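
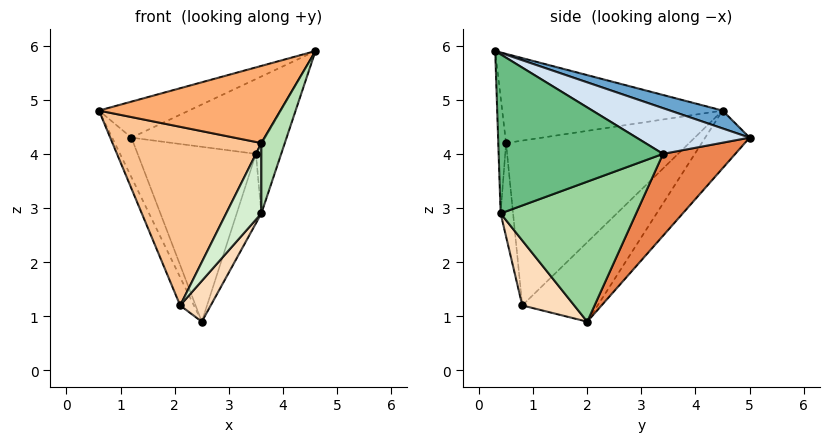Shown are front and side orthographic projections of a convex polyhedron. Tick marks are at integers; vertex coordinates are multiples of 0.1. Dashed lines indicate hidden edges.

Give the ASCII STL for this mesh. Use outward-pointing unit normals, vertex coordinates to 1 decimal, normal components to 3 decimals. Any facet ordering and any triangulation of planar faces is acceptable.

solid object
 facet normal 0.283 0.486 0.826
  outer loop
   vertex 1.2 5.0 4.3
   vertex 0.6 4.5 4.8
   vertex 4.6 0.3 5.9
  endloop
 endfacet
 facet normal -0.751 0.326 -0.575
  outer loop
   vertex 2.5 2.0 0.9
   vertex 0.6 4.5 4.8
   vertex 1.2 5.0 4.3
  endloop
 endfacet
 facet normal -0.846 0.154 -0.511
  outer loop
   vertex 2.1 0.8 1.2
   vertex 0.6 4.5 4.8
   vertex 2.5 2.0 0.9
  endloop
 endfacet
 facet normal 0.486 0.576 0.658
  outer loop
   vertex 3.5 3.4 4.0
   vertex 1.2 5.0 4.3
   vertex 4.6 0.3 5.9
  endloop
 endfacet
 facet normal 0.456 0.747 -0.484
  outer loop
   vertex 3.5 3.4 4.0
   vertex 2.5 2.0 0.9
   vertex 1.2 5.0 4.3
  endloop
 endfacet
 facet normal -0.722 -0.594 0.355
  outer loop
   vertex 3.6 0.5 4.2
   vertex 4.6 0.3 5.9
   vertex 0.6 4.5 4.8
  endloop
 endfacet
 facet normal -0.738 -0.600 0.309
  outer loop
   vertex 3.6 0.5 4.2
   vertex 0.6 4.5 4.8
   vertex 2.1 0.8 1.2
  endloop
 endfacet
 facet normal 0.647 -0.381 -0.661
  outer loop
   vertex 3.6 0.4 2.9
   vertex 2.1 0.8 1.2
   vertex 2.5 2.0 0.9
  endloop
 endfacet
 facet normal 0.940 0.144 -0.309
  outer loop
   vertex 3.6 0.4 2.9
   vertex 3.5 3.4 4.0
   vertex 4.6 0.3 5.9
  endloop
 endfacet
 facet normal 0.914 0.166 -0.370
  outer loop
   vertex 3.6 0.4 2.9
   vertex 2.5 2.0 0.9
   vertex 3.5 3.4 4.0
  endloop
 endfacet
 facet normal -0.313 -0.947 0.073
  outer loop
   vertex 3.6 0.4 2.9
   vertex 4.6 0.3 5.9
   vertex 3.6 0.5 4.2
  endloop
 endfacet
 facet normal -0.333 -0.940 0.072
  outer loop
   vertex 3.6 0.4 2.9
   vertex 3.6 0.5 4.2
   vertex 2.1 0.8 1.2
  endloop
 endfacet
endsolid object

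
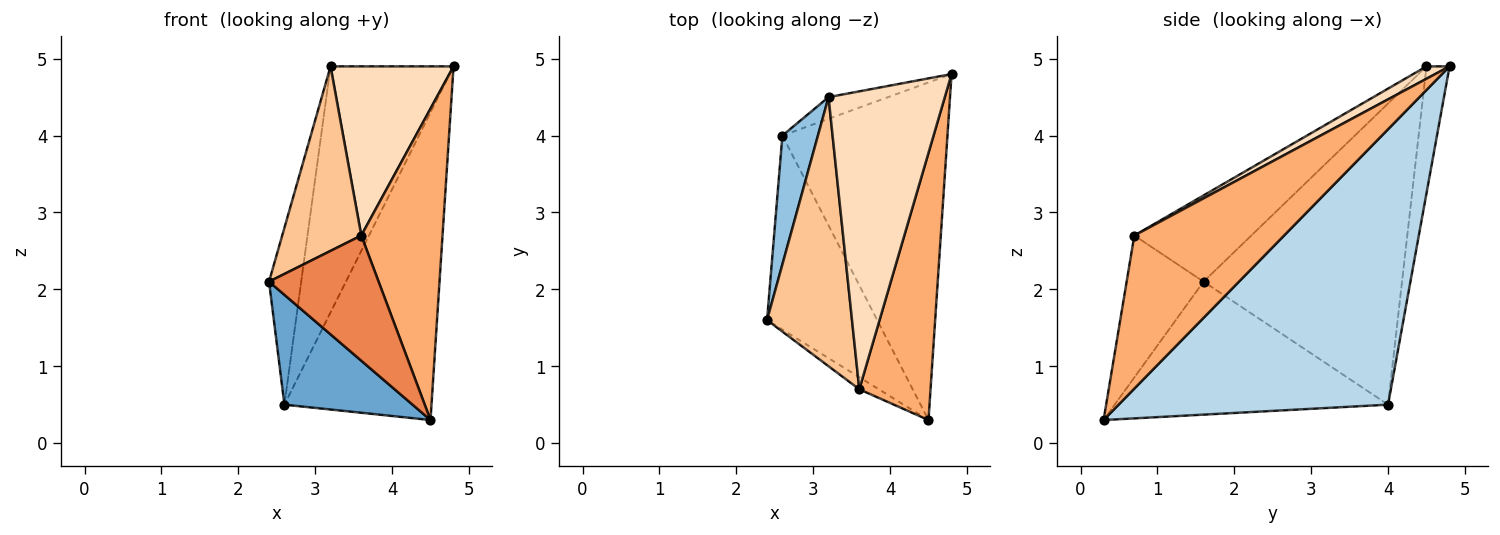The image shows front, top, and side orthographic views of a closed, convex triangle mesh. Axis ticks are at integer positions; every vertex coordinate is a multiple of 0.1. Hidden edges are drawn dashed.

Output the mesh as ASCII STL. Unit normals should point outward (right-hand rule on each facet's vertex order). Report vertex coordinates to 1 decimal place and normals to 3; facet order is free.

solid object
 facet normal -0.724 -0.340 -0.600
  outer loop
   vertex 2.6 4.0 0.5
   vertex 4.5 0.3 0.3
   vertex 2.4 1.6 2.1
  endloop
 endfacet
 facet normal -0.981 0.159 0.116
  outer loop
   vertex 2.6 4.0 0.5
   vertex 2.4 1.6 2.1
   vertex 3.2 4.5 4.9
  endloop
 endfacet
 facet normal 0.777 0.424 -0.466
  outer loop
   vertex 2.6 4.0 0.5
   vertex 4.8 4.8 4.9
   vertex 4.5 0.3 0.3
  endloop
 endfacet
 facet normal -0.184 0.979 -0.086
  outer loop
   vertex 2.6 4.0 0.5
   vertex 3.2 4.5 4.9
   vertex 4.8 4.8 4.9
  endloop
 endfacet
 facet normal -0.573 -0.816 -0.079
  outer loop
   vertex 3.6 0.7 2.7
   vertex 2.4 1.6 2.1
   vertex 4.5 0.3 0.3
  endloop
 endfacet
 facet normal 0.814 -0.441 0.379
  outer loop
   vertex 3.6 0.7 2.7
   vertex 4.5 0.3 0.3
   vertex 4.8 4.8 4.9
  endloop
 endfacet
 facet normal -0.642 -0.434 0.633
  outer loop
   vertex 3.6 0.7 2.7
   vertex 3.2 4.5 4.9
   vertex 2.4 1.6 2.1
  endloop
 endfacet
 facet normal 0.092 -0.492 0.866
  outer loop
   vertex 3.6 0.7 2.7
   vertex 4.8 4.8 4.9
   vertex 3.2 4.5 4.9
  endloop
 endfacet
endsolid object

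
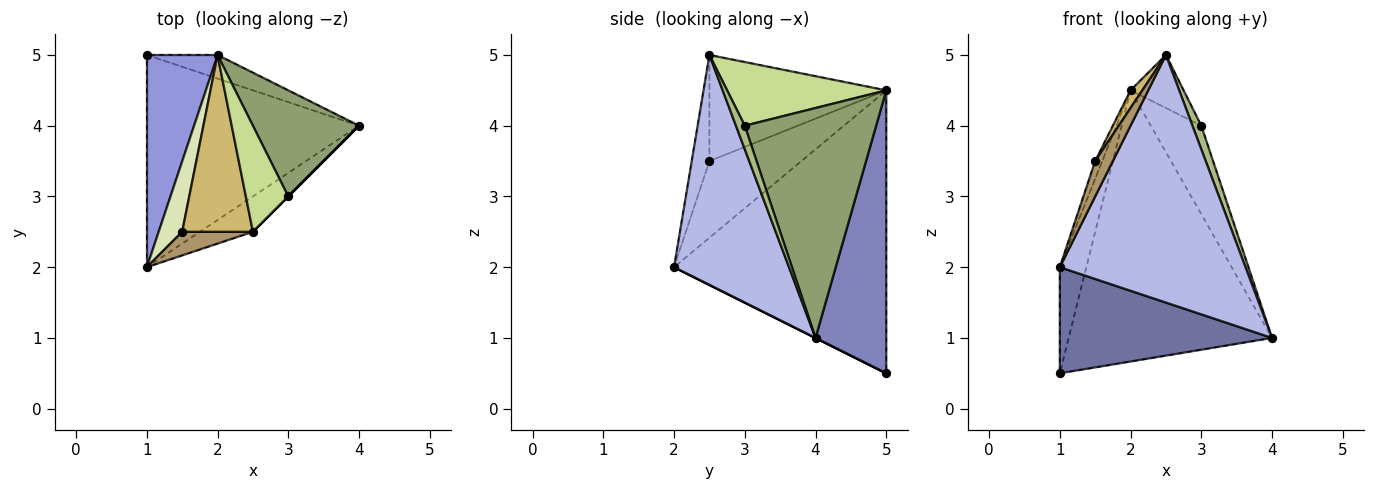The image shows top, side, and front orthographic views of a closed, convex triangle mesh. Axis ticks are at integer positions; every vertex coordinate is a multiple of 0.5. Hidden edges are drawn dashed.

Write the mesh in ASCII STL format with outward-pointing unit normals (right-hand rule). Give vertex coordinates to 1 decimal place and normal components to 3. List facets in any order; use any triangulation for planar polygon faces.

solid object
 facet normal 0.000 -0.447 -0.894
  outer loop
   vertex 1.0 2.0 2.0
   vertex 1.0 5.0 0.5
   vertex 4.0 4.0 1.0
  endloop
 endfacet
 facet normal 0.327 0.941 -0.082
  outer loop
   vertex 2.0 5.0 4.5
   vertex 4.0 4.0 1.0
   vertex 1.0 5.0 0.5
  endloop
 endfacet
 facet normal -0.963 0.120 0.241
  outer loop
   vertex 2.0 5.0 4.5
   vertex 1.0 5.0 0.5
   vertex 1.0 2.0 2.0
  endloop
 endfacet
 facet normal 0.523 -0.844 -0.121
  outer loop
   vertex 2.5 2.5 5.0
   vertex 1.0 2.0 2.0
   vertex 4.0 4.0 1.0
  endloop
 endfacet
 facet normal 0.857 0.330 0.396
  outer loop
   vertex 3.0 3.0 4.0
   vertex 4.0 4.0 1.0
   vertex 2.0 5.0 4.5
  endloop
 endfacet
 facet normal 0.707 -0.707 0.000
  outer loop
   vertex 3.0 3.0 4.0
   vertex 2.5 2.5 5.0
   vertex 4.0 4.0 1.0
  endloop
 endfacet
 facet normal 0.802 0.267 0.535
  outer loop
   vertex 3.0 3.0 4.0
   vertex 2.0 5.0 4.5
   vertex 2.5 2.5 5.0
  endloop
 endfacet
 facet normal -0.953 0.073 0.293
  outer loop
   vertex 1.5 2.5 3.5
   vertex 2.0 5.0 4.5
   vertex 1.0 2.0 2.0
  endloop
 endfacet
 facet normal -0.640 -0.640 0.426
  outer loop
   vertex 1.5 2.5 3.5
   vertex 1.0 2.0 2.0
   vertex 2.5 2.5 5.0
  endloop
 endfacet
 facet normal -0.831 -0.055 0.554
  outer loop
   vertex 1.5 2.5 3.5
   vertex 2.5 2.5 5.0
   vertex 2.0 5.0 4.5
  endloop
 endfacet
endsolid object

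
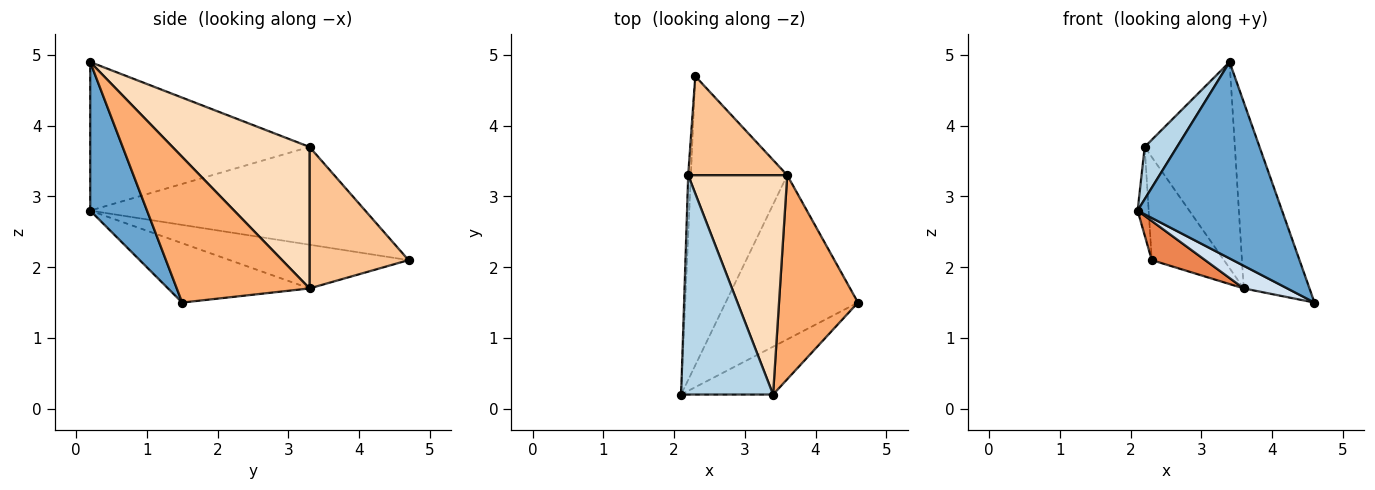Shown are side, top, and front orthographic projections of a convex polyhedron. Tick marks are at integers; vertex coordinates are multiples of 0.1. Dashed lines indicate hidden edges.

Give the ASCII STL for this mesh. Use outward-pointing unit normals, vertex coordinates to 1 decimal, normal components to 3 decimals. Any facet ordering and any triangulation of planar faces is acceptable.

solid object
 facet normal 0.357 -0.908 -0.221
  outer loop
   vertex 3.4 0.2 4.9
   vertex 2.1 0.2 2.8
   vertex 4.6 1.5 1.5
  endloop
 endfacet
 facet normal -0.999 0.040 -0.027
  outer loop
   vertex 2.2 3.3 3.7
   vertex 2.3 4.7 2.1
   vertex 2.1 0.2 2.8
  endloop
 endfacet
 facet normal -0.844 -0.124 0.522
  outer loop
   vertex 2.2 3.3 3.7
   vertex 2.1 0.2 2.8
   vertex 3.4 0.2 4.9
  endloop
 endfacet
 facet normal -0.406 -0.125 -0.905
  outer loop
   vertex 3.6 3.3 1.7
   vertex 4.6 1.5 1.5
   vertex 2.1 0.2 2.8
  endloop
 endfacet
 facet normal -0.410 -0.122 -0.904
  outer loop
   vertex 3.6 3.3 1.7
   vertex 2.1 0.2 2.8
   vertex 2.3 4.7 2.1
  endloop
 endfacet
 facet normal 0.806 0.399 0.437
  outer loop
   vertex 3.6 3.3 1.7
   vertex 3.4 0.2 4.9
   vertex 4.6 1.5 1.5
  endloop
 endfacet
 facet normal 0.703 0.513 0.492
  outer loop
   vertex 3.6 3.3 1.7
   vertex 2.3 4.7 2.1
   vertex 2.2 3.3 3.7
  endloop
 endfacet
 facet normal 0.721 0.475 0.505
  outer loop
   vertex 3.6 3.3 1.7
   vertex 2.2 3.3 3.7
   vertex 3.4 0.2 4.9
  endloop
 endfacet
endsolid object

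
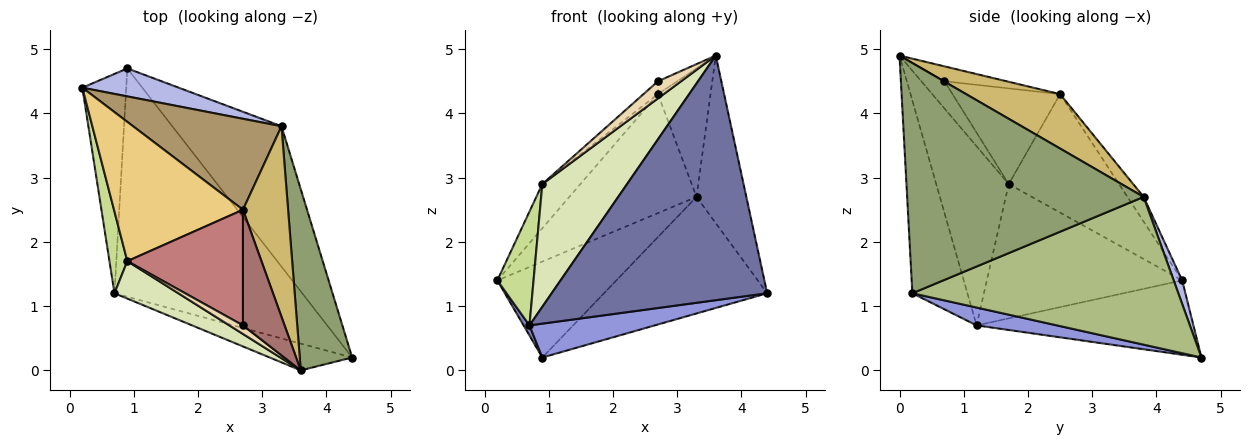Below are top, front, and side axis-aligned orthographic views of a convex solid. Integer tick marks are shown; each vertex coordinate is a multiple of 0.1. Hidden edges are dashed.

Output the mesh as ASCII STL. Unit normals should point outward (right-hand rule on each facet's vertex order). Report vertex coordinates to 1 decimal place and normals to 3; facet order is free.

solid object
 facet normal -0.246 -0.963 -0.105
  outer loop
   vertex 0.7 1.2 0.7
   vertex 4.4 0.2 1.2
   vertex 3.6 0.0 4.9
  endloop
 endfacet
 facet normal -0.861 -0.023 -0.508
  outer loop
   vertex 0.7 1.2 0.7
   vertex 0.2 4.4 1.4
   vertex 0.9 4.7 0.2
  endloop
 endfacet
 facet normal 0.094 -0.146 -0.985
  outer loop
   vertex 0.7 1.2 0.7
   vertex 0.9 4.7 0.2
   vertex 4.4 0.2 1.2
  endloop
 endfacet
 facet normal 0.068 0.958 0.279
  outer loop
   vertex 3.3 3.8 2.7
   vertex 0.9 4.7 0.2
   vertex 0.2 4.4 1.4
  endloop
 endfacet
 facet normal 0.955 0.201 0.217
  outer loop
   vertex 3.3 3.8 2.7
   vertex 3.6 0.0 4.9
   vertex 4.4 0.2 1.2
  endloop
 endfacet
 facet normal 0.721 0.442 -0.533
  outer loop
   vertex 3.3 3.8 2.7
   vertex 4.4 0.2 1.2
   vertex 0.9 4.7 0.2
  endloop
 endfacet
 facet normal -0.975 -0.181 0.130
  outer loop
   vertex 0.9 1.7 2.9
   vertex 0.2 4.4 1.4
   vertex 0.7 1.2 0.7
  endloop
 endfacet
 facet normal -0.633 -0.740 0.226
  outer loop
   vertex 0.9 1.7 2.9
   vertex 0.7 1.2 0.7
   vertex 3.6 0.0 4.9
  endloop
 endfacet
 facet normal -0.101 0.790 0.604
  outer loop
   vertex 2.7 2.5 4.3
   vertex 3.3 3.8 2.7
   vertex 0.2 4.4 1.4
  endloop
 endfacet
 facet normal 0.707 0.395 0.586
  outer loop
   vertex 2.7 2.5 4.3
   vertex 3.6 0.0 4.9
   vertex 3.3 3.8 2.7
  endloop
 endfacet
 facet normal -0.659 0.228 0.717
  outer loop
   vertex 2.7 2.5 4.3
   vertex 0.2 4.4 1.4
   vertex 0.9 1.7 2.9
  endloop
 endfacet
 facet normal -0.667 -0.667 0.333
  outer loop
   vertex 2.7 0.7 4.5
   vertex 0.9 1.7 2.9
   vertex 3.6 0.0 4.9
  endloop
 endfacet
 facet normal -0.335 0.104 0.936
  outer loop
   vertex 2.7 0.7 4.5
   vertex 3.6 0.0 4.9
   vertex 2.7 2.5 4.3
  endloop
 endfacet
 facet normal -0.635 0.085 0.768
  outer loop
   vertex 2.7 0.7 4.5
   vertex 2.7 2.5 4.3
   vertex 0.9 1.7 2.9
  endloop
 endfacet
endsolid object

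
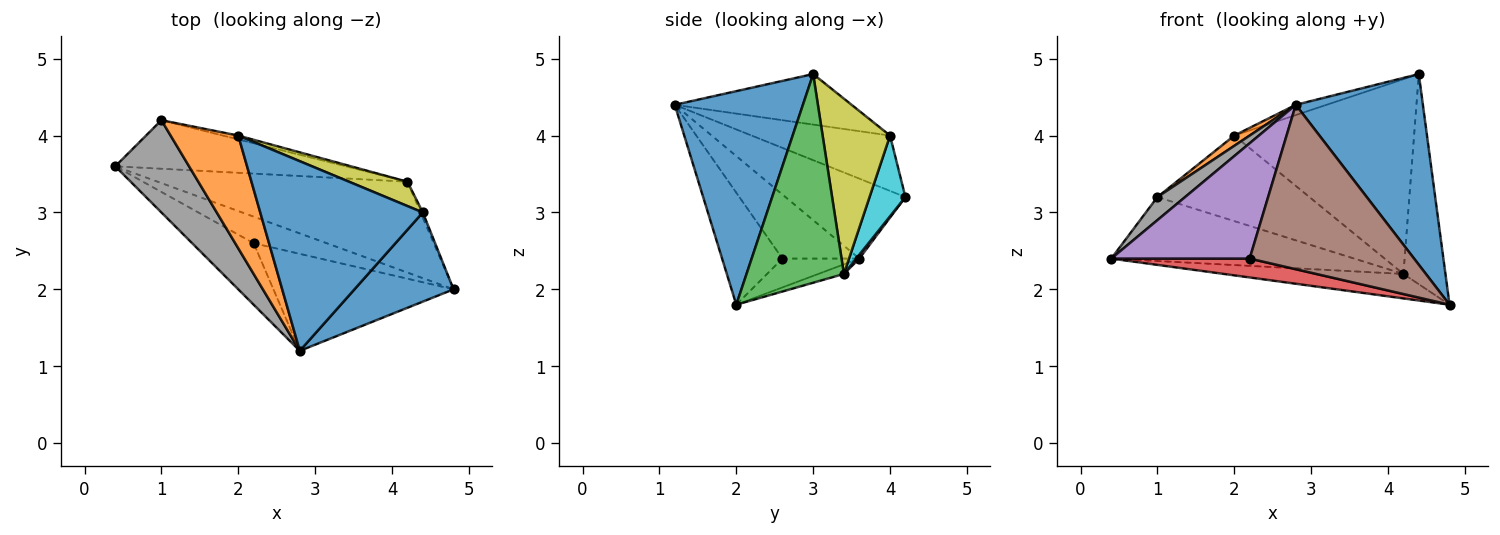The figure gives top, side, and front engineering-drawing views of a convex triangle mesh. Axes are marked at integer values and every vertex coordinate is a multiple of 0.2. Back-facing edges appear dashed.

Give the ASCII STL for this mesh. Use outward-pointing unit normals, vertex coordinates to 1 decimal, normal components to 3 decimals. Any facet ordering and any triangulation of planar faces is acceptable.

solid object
 facet normal 0.674 -0.669 0.313
  outer loop
   vertex 4.4 3.0 4.8
   vertex 2.8 1.2 4.4
   vertex 4.8 2.0 1.8
  endloop
 endfacet
 facet normal -0.037 0.260 -0.965
  outer loop
   vertex 4.2 3.4 2.2
   vertex 4.8 2.0 1.8
   vertex 0.4 3.6 2.4
  endloop
 endfacet
 facet normal 0.918 0.396 -0.010
  outer loop
   vertex 4.2 3.4 2.2
   vertex 4.4 3.0 4.8
   vertex 4.8 2.0 1.8
  endloop
 endfacet
 facet normal -0.306 -0.551 -0.776
  outer loop
   vertex 2.2 2.6 2.4
   vertex 0.4 3.6 2.4
   vertex 4.8 2.0 1.8
  endloop
 endfacet
 facet normal -0.440 -0.792 -0.423
  outer loop
   vertex 2.2 2.6 2.4
   vertex 2.8 1.2 4.4
   vertex 0.4 3.6 2.4
  endloop
 endfacet
 facet normal -0.301 -0.821 -0.484
  outer loop
   vertex 2.2 2.6 2.4
   vertex 4.8 2.0 1.8
   vertex 2.8 1.2 4.4
  endloop
 endfacet
 facet normal 0.010 0.796 -0.605
  outer loop
   vertex 1.0 4.2 3.2
   vertex 4.2 3.4 2.2
   vertex 0.4 3.6 2.4
  endloop
 endfacet
 facet normal -0.724 -0.167 0.669
  outer loop
   vertex 1.0 4.2 3.2
   vertex 0.4 3.6 2.4
   vertex 2.8 1.2 4.4
  endloop
 endfacet
 facet normal 0.349 0.930 0.116
  outer loop
   vertex 2.0 4.0 4.0
   vertex 4.4 3.0 4.8
   vertex 4.2 3.4 2.2
  endloop
 endfacet
 facet normal 0.229 0.972 -0.044
  outer loop
   vertex 2.0 4.0 4.0
   vertex 4.2 3.4 2.2
   vertex 1.0 4.2 3.2
  endloop
 endfacet
 facet normal -0.296 0.052 0.954
  outer loop
   vertex 2.0 4.0 4.0
   vertex 2.8 1.2 4.4
   vertex 4.4 3.0 4.8
  endloop
 endfacet
 facet normal -0.632 -0.070 0.772
  outer loop
   vertex 2.0 4.0 4.0
   vertex 1.0 4.2 3.2
   vertex 2.8 1.2 4.4
  endloop
 endfacet
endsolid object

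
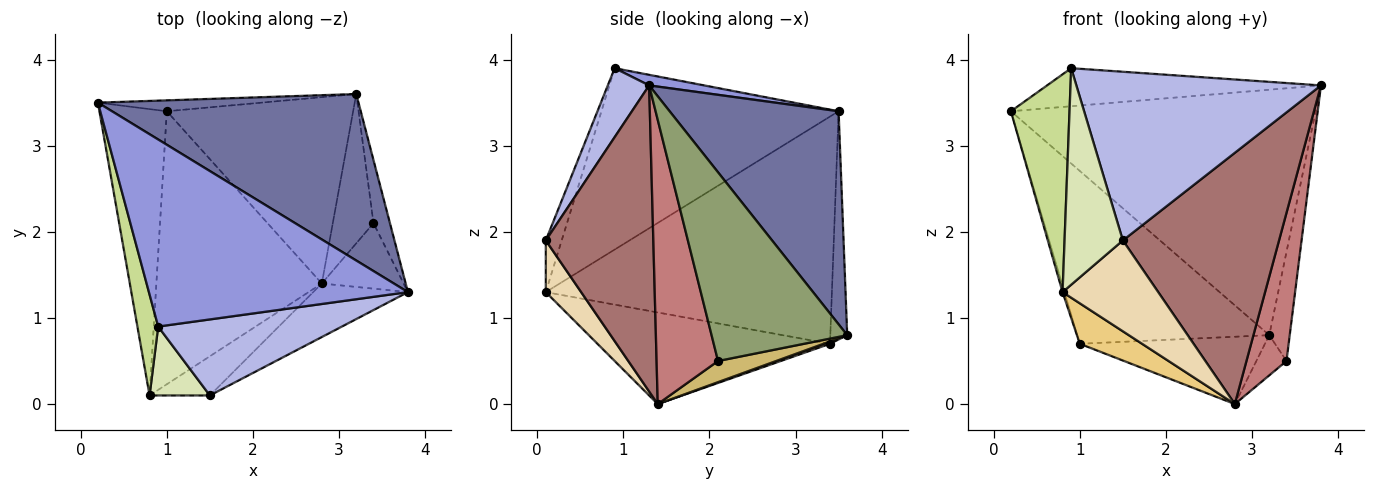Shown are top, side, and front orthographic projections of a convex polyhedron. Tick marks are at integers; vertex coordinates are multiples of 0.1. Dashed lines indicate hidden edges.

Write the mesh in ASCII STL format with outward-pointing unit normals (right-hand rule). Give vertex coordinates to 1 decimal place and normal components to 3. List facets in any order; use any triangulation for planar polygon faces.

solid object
 facet normal 0.417 0.752 0.510
  outer loop
   vertex 3.2 3.6 0.8
   vertex 0.2 3.5 3.4
   vertex 3.8 1.3 3.7
  endloop
 endfacet
 facet normal -0.088 0.994 -0.063
  outer loop
   vertex 1.0 3.4 0.7
   vertex 0.2 3.5 3.4
   vertex 3.2 3.6 0.8
  endloop
 endfacet
 facet normal 0.040 0.199 0.979
  outer loop
   vertex 0.9 0.9 3.9
   vertex 3.8 1.3 3.7
   vertex 0.2 3.5 3.4
  endloop
 endfacet
 facet normal 0.152 -0.901 0.406
  outer loop
   vertex 0.9 0.9 3.9
   vertex 1.5 0.1 1.9
   vertex 3.8 1.3 3.7
  endloop
 endfacet
 facet normal 0.985 0.149 -0.086
  outer loop
   vertex 3.4 2.1 0.5
   vertex 3.2 3.6 0.8
   vertex 3.8 1.3 3.7
  endloop
 endfacet
 facet normal -0.959 0.006 -0.284
  outer loop
   vertex 0.8 0.1 1.3
   vertex 0.2 3.5 3.4
   vertex 1.0 3.4 0.7
  endloop
 endfacet
 facet normal -0.965 -0.239 0.110
  outer loop
   vertex 0.8 0.1 1.3
   vertex 0.9 0.9 3.9
   vertex 0.2 3.5 3.4
  endloop
 endfacet
 facet normal -0.252 -0.922 0.293
  outer loop
   vertex 0.8 0.1 1.3
   vertex 1.5 0.1 1.9
   vertex 0.9 0.9 3.9
  endloop
 endfacet
 facet normal 0.012 0.340 -0.940
  outer loop
   vertex 2.8 1.4 0.0
   vertex 1.0 3.4 0.7
   vertex 3.2 3.6 0.8
  endloop
 endfacet
 facet normal 0.448 0.232 -0.863
  outer loop
   vertex 2.8 1.4 0.0
   vertex 3.2 3.6 0.8
   vertex 3.4 2.1 0.5
  endloop
 endfacet
 facet normal -0.480 -0.129 -0.868
  outer loop
   vertex 2.8 1.4 0.0
   vertex 0.8 0.1 1.3
   vertex 1.0 3.4 0.7
  endloop
 endfacet
 facet normal 0.321 -0.870 -0.375
  outer loop
   vertex 2.8 1.4 0.0
   vertex 1.5 0.1 1.9
   vertex 0.8 0.1 1.3
  endloop
 endfacet
 facet normal 0.559 -0.811 -0.173
  outer loop
   vertex 2.8 1.4 0.0
   vertex 3.8 1.3 3.7
   vertex 1.5 0.1 1.9
  endloop
 endfacet
 facet normal 0.815 -0.531 -0.234
  outer loop
   vertex 2.8 1.4 0.0
   vertex 3.4 2.1 0.5
   vertex 3.8 1.3 3.7
  endloop
 endfacet
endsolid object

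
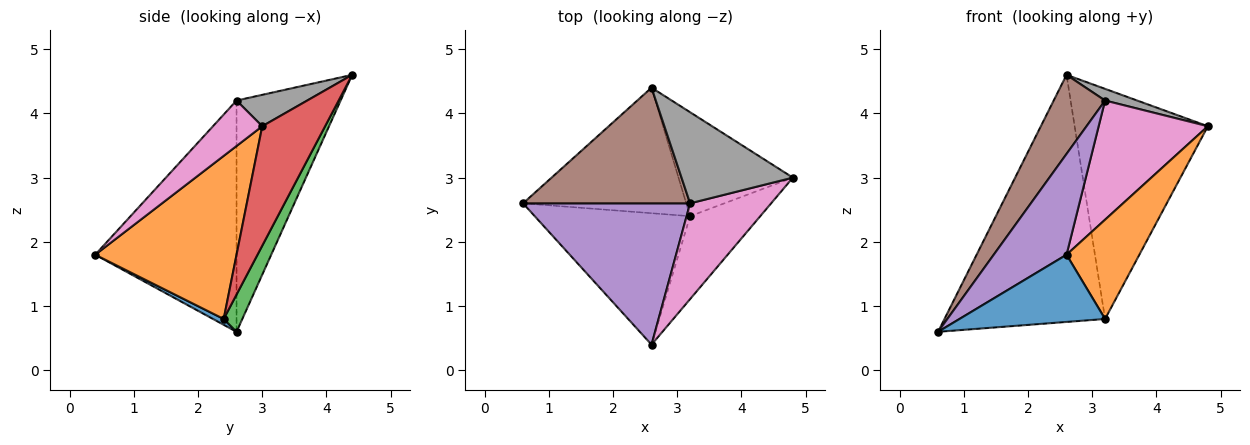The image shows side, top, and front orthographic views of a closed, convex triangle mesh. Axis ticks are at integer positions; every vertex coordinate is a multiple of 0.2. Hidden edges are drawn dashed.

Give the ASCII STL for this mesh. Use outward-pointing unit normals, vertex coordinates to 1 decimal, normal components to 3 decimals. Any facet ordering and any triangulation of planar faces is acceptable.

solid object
 facet normal 0.033 -0.455 -0.890
  outer loop
   vertex 3.2 2.4 0.8
   vertex 2.6 0.4 1.8
   vertex 0.6 2.6 0.6
  endloop
 endfacet
 facet normal 0.830 -0.428 -0.357
  outer loop
   vertex 3.2 2.4 0.8
   vertex 4.8 3.0 3.8
   vertex 2.6 0.4 1.8
  endloop
 endfacet
 facet normal 0.103 0.887 -0.451
  outer loop
   vertex 3.2 2.4 0.8
   vertex 0.6 2.6 0.6
   vertex 2.6 4.4 4.6
  endloop
 endfacet
 facet normal 0.395 0.837 -0.378
  outer loop
   vertex 3.2 2.4 0.8
   vertex 2.6 4.4 4.6
   vertex 4.8 3.0 3.8
  endloop
 endfacet
 facet normal -0.748 -0.385 0.540
  outer loop
   vertex 3.2 2.6 4.2
   vertex 0.6 2.6 0.6
   vertex 2.6 0.4 1.8
  endloop
 endfacet
 facet normal -0.753 -0.372 0.544
  outer loop
   vertex 3.2 2.6 4.2
   vertex 2.6 4.4 4.6
   vertex 0.6 2.6 0.6
  endloop
 endfacet
 facet normal 0.332 -0.735 0.591
  outer loop
   vertex 3.2 2.6 4.2
   vertex 2.6 0.4 1.8
   vertex 4.8 3.0 3.8
  endloop
 endfacet
 facet normal 0.269 -0.122 0.955
  outer loop
   vertex 3.2 2.6 4.2
   vertex 4.8 3.0 3.8
   vertex 2.6 4.4 4.6
  endloop
 endfacet
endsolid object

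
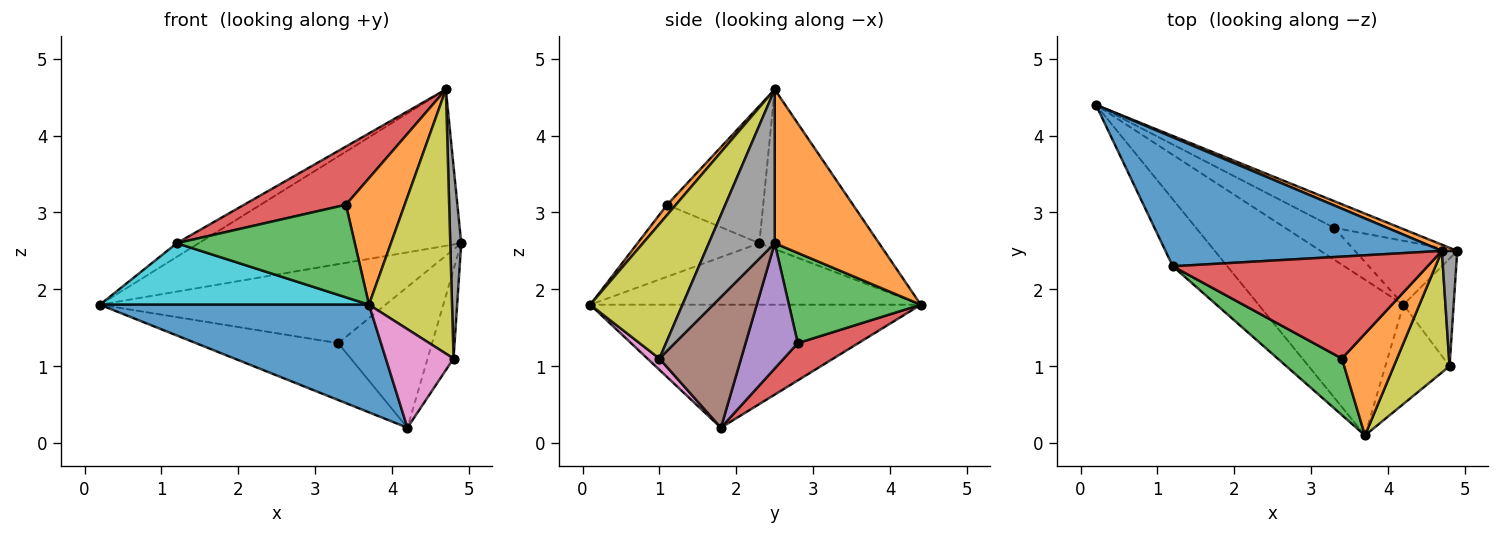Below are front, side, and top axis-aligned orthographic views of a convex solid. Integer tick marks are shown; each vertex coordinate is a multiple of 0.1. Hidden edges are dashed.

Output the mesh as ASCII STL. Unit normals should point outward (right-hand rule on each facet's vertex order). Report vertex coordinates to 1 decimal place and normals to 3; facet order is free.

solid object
 facet normal -0.573 -0.466 -0.674
  outer loop
   vertex 4.2 1.8 0.2
   vertex 3.7 0.1 1.8
   vertex 0.2 4.4 1.8
  endloop
 endfacet
 facet normal 0.369 0.929 0.037
  outer loop
   vertex 4.7 2.5 4.6
   vertex 4.9 2.5 2.6
   vertex 0.2 4.4 1.8
  endloop
 endfacet
 facet normal 0.401 0.868 -0.293
  outer loop
   vertex 3.3 2.8 1.3
   vertex 0.2 4.4 1.8
   vertex 4.9 2.5 2.6
  endloop
 endfacet
 facet normal 0.348 0.818 -0.459
  outer loop
   vertex 3.3 2.8 1.3
   vertex 4.2 1.8 0.2
   vertex 0.2 4.4 1.8
  endloop
 endfacet
 facet normal 0.452 0.812 -0.369
  outer loop
   vertex 3.3 2.8 1.3
   vertex 4.9 2.5 2.6
   vertex 4.2 1.8 0.2
  endloop
 endfacet
 facet normal 0.895 0.284 -0.344
  outer loop
   vertex 4.8 1.0 1.1
   vertex 4.2 1.8 0.2
   vertex 4.9 2.5 2.6
  endloop
 endfacet
 facet normal 0.124 -0.699 -0.704
  outer loop
   vertex 4.8 1.0 1.1
   vertex 3.7 0.1 1.8
   vertex 4.2 1.8 0.2
  endloop
 endfacet
 facet normal 0.982 -0.164 0.098
  outer loop
   vertex 4.8 1.0 1.1
   vertex 4.9 2.5 2.6
   vertex 4.7 2.5 4.6
  endloop
 endfacet
 facet normal 0.710 -0.639 0.294
  outer loop
   vertex 4.8 1.0 1.1
   vertex 4.7 2.5 4.6
   vertex 3.7 0.1 1.8
  endloop
 endfacet
 facet normal -0.639 -0.520 -0.567
  outer loop
   vertex 1.2 2.3 2.6
   vertex 0.2 4.4 1.8
   vertex 3.7 0.1 1.8
  endloop
 endfacet
 facet normal -0.498 0.091 0.862
  outer loop
   vertex 1.2 2.3 2.6
   vertex 4.7 2.5 4.6
   vertex 0.2 4.4 1.8
  endloop
 endfacet
 facet normal 0.116 -0.774 0.622
  outer loop
   vertex 3.4 1.1 3.1
   vertex 3.7 0.1 1.8
   vertex 4.7 2.5 4.6
  endloop
 endfacet
 facet normal -0.504 -0.737 0.450
  outer loop
   vertex 3.4 1.1 3.1
   vertex 1.2 2.3 2.6
   vertex 3.7 0.1 1.8
  endloop
 endfacet
 facet normal -0.424 -0.449 0.787
  outer loop
   vertex 3.4 1.1 3.1
   vertex 4.7 2.5 4.6
   vertex 1.2 2.3 2.6
  endloop
 endfacet
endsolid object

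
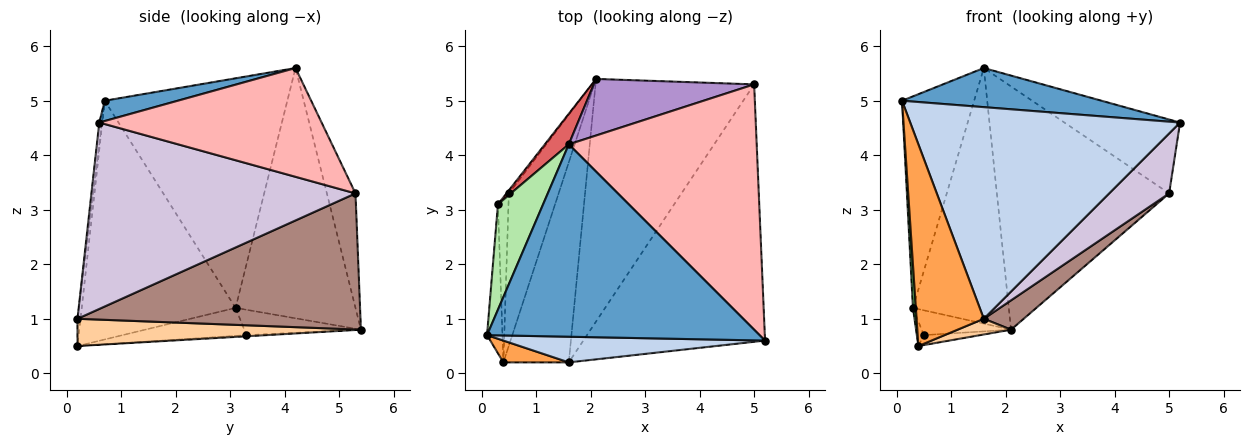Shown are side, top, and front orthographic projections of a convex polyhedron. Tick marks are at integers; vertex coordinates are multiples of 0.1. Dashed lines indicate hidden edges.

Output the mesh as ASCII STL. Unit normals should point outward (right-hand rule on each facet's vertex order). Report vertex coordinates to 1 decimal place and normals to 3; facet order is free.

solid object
 facet normal 0.073 -0.199 0.977
  outer loop
   vertex 1.6 4.2 5.6
   vertex 0.1 0.7 5.0
   vertex 5.2 0.6 4.6
  endloop
 endfacet
 facet normal -0.010 -0.993 0.120
  outer loop
   vertex 1.6 0.2 1.0
   vertex 5.2 0.6 4.6
   vertex 0.1 0.7 5.0
  endloop
 endfacet
 facet normal -0.045 -0.993 0.107
  outer loop
   vertex 1.6 0.2 1.0
   vertex 0.1 0.7 5.0
   vertex 0.4 0.2 0.5
  endloop
 endfacet
 facet normal 0.384 -0.072 -0.921
  outer loop
   vertex 1.6 0.2 1.0
   vertex 0.4 0.2 0.5
   vertex 2.1 5.4 0.8
  endloop
 endfacet
 facet normal -0.998 -0.019 -0.064
  outer loop
   vertex 0.3 3.1 1.2
   vertex 0.4 0.2 0.5
   vertex 0.1 0.7 5.0
  endloop
 endfacet
 facet normal -0.915 0.361 0.180
  outer loop
   vertex 0.3 3.1 1.2
   vertex 0.1 0.7 5.0
   vertex 1.6 4.2 5.6
  endloop
 endfacet
 facet normal -0.779 0.623 0.075
  outer loop
   vertex 0.3 3.1 1.2
   vertex 1.6 4.2 5.6
   vertex 2.1 5.4 0.8
  endloop
 endfacet
 facet normal 0.485 0.252 0.837
  outer loop
   vertex 5.0 5.3 3.3
   vertex 1.6 4.2 5.6
   vertex 5.2 0.6 4.6
  endloop
 endfacet
 facet normal -0.160 0.961 0.224
  outer loop
   vertex 5.0 5.3 3.3
   vertex 2.1 5.4 0.8
   vertex 1.6 4.2 5.6
  endloop
 endfacet
 facet normal 0.707 -0.160 -0.689
  outer loop
   vertex 5.0 5.3 3.3
   vertex 5.2 0.6 4.6
   vertex 1.6 0.2 1.0
  endloop
 endfacet
 facet normal 0.648 -0.091 -0.756
  outer loop
   vertex 5.0 5.3 3.3
   vertex 1.6 0.2 1.0
   vertex 2.1 5.4 0.8
  endloop
 endfacet
 facet normal -0.023 0.065 -0.998
  outer loop
   vertex 0.5 3.3 0.7
   vertex 2.1 5.4 0.8
   vertex 0.4 0.2 0.5
  endloop
 endfacet
 facet normal -0.792 0.607 -0.074
  outer loop
   vertex 0.5 3.3 0.7
   vertex 0.3 3.1 1.2
   vertex 2.1 5.4 0.8
  endloop
 endfacet
 facet normal -0.934 0.053 -0.353
  outer loop
   vertex 0.5 3.3 0.7
   vertex 0.4 0.2 0.5
   vertex 0.3 3.1 1.2
  endloop
 endfacet
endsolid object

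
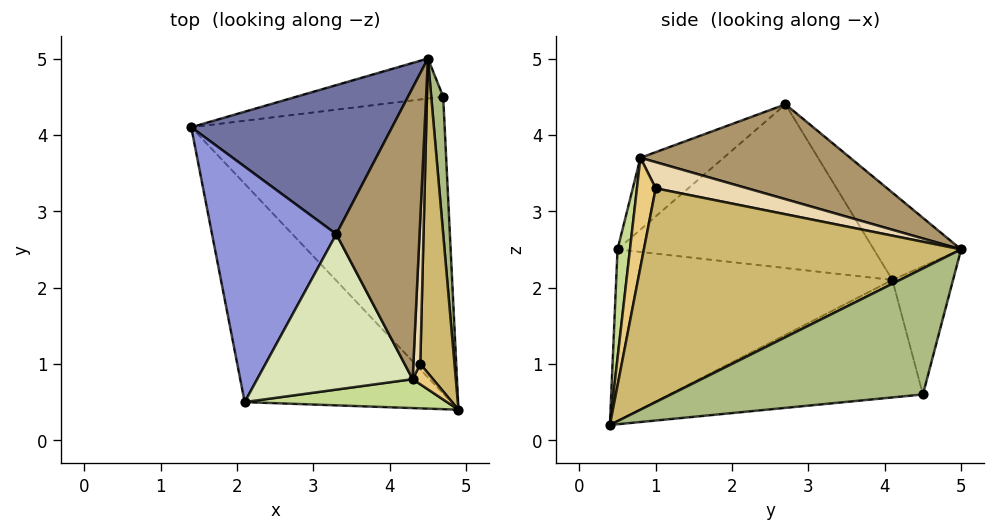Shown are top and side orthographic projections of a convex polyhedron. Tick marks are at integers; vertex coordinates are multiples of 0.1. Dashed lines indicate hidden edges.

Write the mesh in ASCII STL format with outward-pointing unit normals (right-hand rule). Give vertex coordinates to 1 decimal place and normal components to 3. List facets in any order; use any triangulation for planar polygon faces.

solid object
 facet normal -0.287 0.695 0.660
  outer loop
   vertex 3.3 2.7 4.4
   vertex 4.5 5.0 2.5
   vertex 1.4 4.1 2.1
  endloop
 endfacet
 facet normal -0.626 -0.205 -0.753
  outer loop
   vertex 2.1 0.5 2.5
   vertex 1.4 4.1 2.1
   vertex 4.9 0.4 0.2
  endloop
 endfacet
 facet normal -0.793 -0.087 0.602
  outer loop
   vertex 2.1 0.5 2.5
   vertex 3.3 2.7 4.4
   vertex 1.4 4.1 2.1
  endloop
 endfacet
 facet normal -0.420 0.068 -0.905
  outer loop
   vertex 4.7 4.5 0.6
   vertex 4.9 0.4 0.2
   vertex 1.4 4.1 2.1
  endloop
 endfacet
 facet normal -0.236 0.933 -0.270
  outer loop
   vertex 4.7 4.5 0.6
   vertex 1.4 4.1 2.1
   vertex 4.5 5.0 2.5
  endloop
 endfacet
 facet normal 0.995 0.039 0.094
  outer loop
   vertex 4.7 4.5 0.6
   vertex 4.5 5.0 2.5
   vertex 4.9 0.4 0.2
  endloop
 endfacet
 facet normal 0.067 -0.990 0.125
  outer loop
   vertex 4.3 0.8 3.7
   vertex 2.1 0.5 2.5
   vertex 4.9 0.4 0.2
  endloop
 endfacet
 facet normal -0.367 -0.485 0.794
  outer loop
   vertex 4.3 0.8 3.7
   vertex 3.3 2.7 4.4
   vertex 2.1 0.5 2.5
  endloop
 endfacet
 facet normal 0.743 0.151 0.652
  outer loop
   vertex 4.3 0.8 3.7
   vertex 4.5 5.0 2.5
   vertex 3.3 2.7 4.4
  endloop
 endfacet
 facet normal 0.987 0.007 0.158
  outer loop
   vertex 4.4 1.0 3.3
   vertex 4.9 0.4 0.2
   vertex 4.5 5.0 2.5
  endloop
 endfacet
 facet normal 0.975 -0.125 0.181
  outer loop
   vertex 4.4 1.0 3.3
   vertex 4.3 0.8 3.7
   vertex 4.9 0.4 0.2
  endloop
 endfacet
 facet normal 0.967 0.027 0.255
  outer loop
   vertex 4.4 1.0 3.3
   vertex 4.5 5.0 2.5
   vertex 4.3 0.8 3.7
  endloop
 endfacet
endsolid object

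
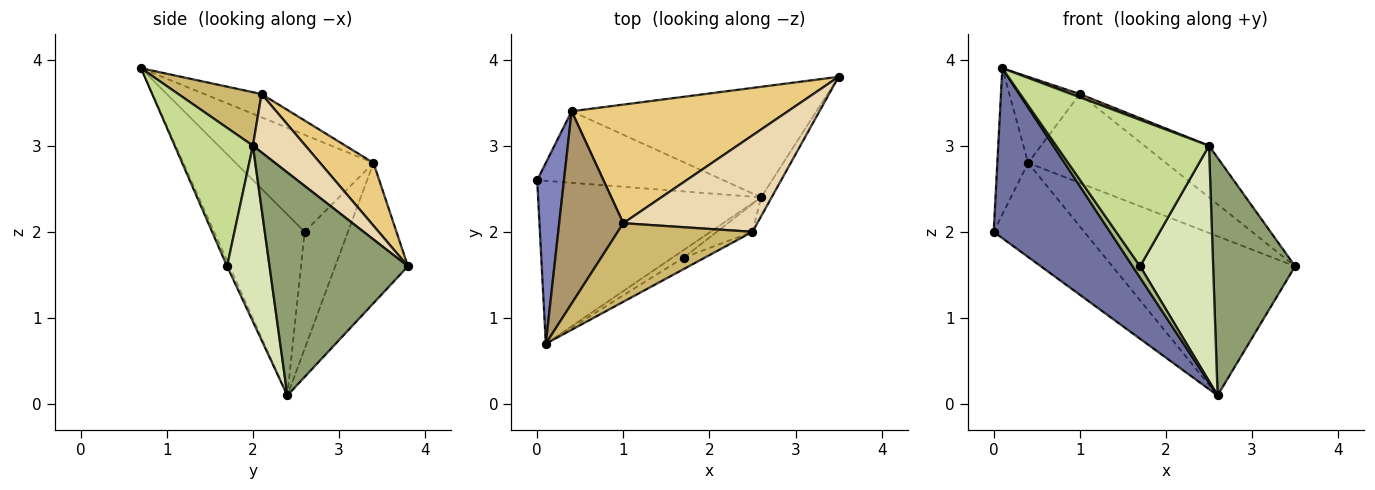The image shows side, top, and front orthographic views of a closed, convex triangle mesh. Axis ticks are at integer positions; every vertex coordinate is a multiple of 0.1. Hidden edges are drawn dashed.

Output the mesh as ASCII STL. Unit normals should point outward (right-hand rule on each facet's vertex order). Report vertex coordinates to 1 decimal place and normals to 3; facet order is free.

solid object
 facet normal -0.489 -0.629 -0.604
  outer loop
   vertex 2.6 2.4 0.1
   vertex 0.1 0.7 3.9
   vertex 0.0 2.6 2.0
  endloop
 endfacet
 facet normal -0.942 0.211 0.260
  outer loop
   vertex 0.4 3.4 2.8
   vertex 0.0 2.6 2.0
   vertex 0.1 0.7 3.9
  endloop
 endfacet
 facet normal -0.356 0.744 -0.566
  outer loop
   vertex 0.4 3.4 2.8
   vertex 2.6 2.4 0.1
   vertex 0.0 2.6 2.0
  endloop
 endfacet
 facet normal -0.311 0.781 -0.542
  outer loop
   vertex 0.4 3.4 2.8
   vertex 3.5 3.8 1.6
   vertex 2.6 2.4 0.1
  endloop
 endfacet
 facet normal 0.860 -0.509 -0.041
  outer loop
   vertex 2.5 2.0 3.0
   vertex 2.6 2.4 0.1
   vertex 3.5 3.8 1.6
  endloop
 endfacet
 facet normal -0.267 -0.802 -0.535
  outer loop
   vertex 1.7 1.7 1.6
   vertex 0.1 0.7 3.9
   vertex 2.6 2.4 0.1
  endloop
 endfacet
 facet normal 0.455 -0.888 -0.070
  outer loop
   vertex 1.7 1.7 1.6
   vertex 2.5 2.0 3.0
   vertex 0.1 0.7 3.9
  endloop
 endfacet
 facet normal 0.500 -0.860 -0.101
  outer loop
   vertex 1.7 1.7 1.6
   vertex 2.6 2.4 0.1
   vertex 2.5 2.0 3.0
  endloop
 endfacet
 facet normal -0.315 0.388 0.866
  outer loop
   vertex 1.0 2.1 3.6
   vertex 0.4 3.4 2.8
   vertex 0.1 0.7 3.9
  endloop
 endfacet
 facet normal 0.369 -0.038 0.929
  outer loop
   vertex 1.0 2.1 3.6
   vertex 0.1 0.7 3.9
   vertex 2.5 2.0 3.0
  endloop
 endfacet
 facet normal 0.226 0.584 0.779
  outer loop
   vertex 1.0 2.1 3.6
   vertex 3.5 3.8 1.6
   vertex 0.4 3.4 2.8
  endloop
 endfacet
 facet normal 0.359 0.441 0.823
  outer loop
   vertex 1.0 2.1 3.6
   vertex 2.5 2.0 3.0
   vertex 3.5 3.8 1.6
  endloop
 endfacet
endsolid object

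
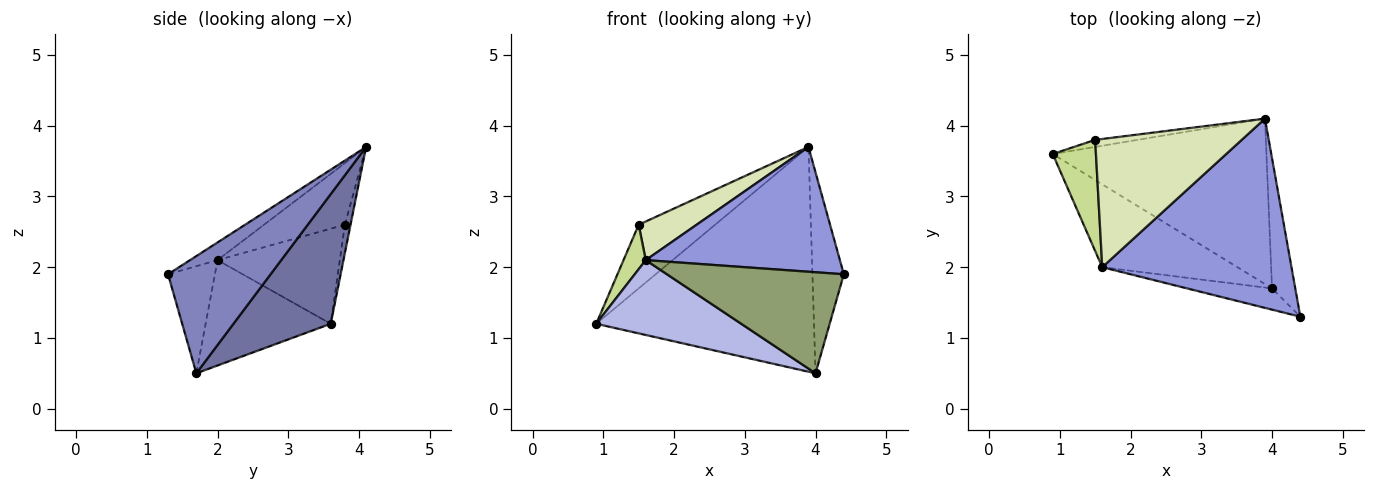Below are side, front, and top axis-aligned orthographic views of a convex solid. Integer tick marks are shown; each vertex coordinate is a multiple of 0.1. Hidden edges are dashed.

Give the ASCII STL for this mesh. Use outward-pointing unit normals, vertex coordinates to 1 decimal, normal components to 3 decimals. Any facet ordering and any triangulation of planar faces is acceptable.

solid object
 facet normal 0.339 0.758 -0.558
  outer loop
   vertex 4.0 1.7 0.5
   vertex 0.9 3.6 1.2
   vertex 3.9 4.1 3.7
  endloop
 endfacet
 facet normal 0.939 0.288 -0.186
  outer loop
   vertex 4.0 1.7 0.5
   vertex 3.9 4.1 3.7
   vertex 4.4 1.3 1.9
  endloop
 endfacet
 facet normal -0.078 -0.549 0.832
  outer loop
   vertex 1.6 2.0 2.1
   vertex 4.4 1.3 1.9
   vertex 3.9 4.1 3.7
  endloop
 endfacet
 facet normal -0.501 -0.580 -0.642
  outer loop
   vertex 1.6 2.0 2.1
   vertex 0.9 3.6 1.2
   vertex 4.0 1.7 0.5
  endloop
 endfacet
 facet normal -0.251 -0.947 -0.199
  outer loop
   vertex 1.6 2.0 2.1
   vertex 4.0 1.7 0.5
   vertex 4.4 1.3 1.9
  endloop
 endfacet
 facet normal -0.073 0.991 -0.110
  outer loop
   vertex 1.5 3.8 2.6
   vertex 3.9 4.1 3.7
   vertex 0.9 3.6 1.2
  endloop
 endfacet
 facet normal -0.898 -0.163 0.408
  outer loop
   vertex 1.5 3.8 2.6
   vertex 0.9 3.6 1.2
   vertex 1.6 2.0 2.1
  endloop
 endfacet
 facet normal -0.374 -0.267 0.888
  outer loop
   vertex 1.5 3.8 2.6
   vertex 1.6 2.0 2.1
   vertex 3.9 4.1 3.7
  endloop
 endfacet
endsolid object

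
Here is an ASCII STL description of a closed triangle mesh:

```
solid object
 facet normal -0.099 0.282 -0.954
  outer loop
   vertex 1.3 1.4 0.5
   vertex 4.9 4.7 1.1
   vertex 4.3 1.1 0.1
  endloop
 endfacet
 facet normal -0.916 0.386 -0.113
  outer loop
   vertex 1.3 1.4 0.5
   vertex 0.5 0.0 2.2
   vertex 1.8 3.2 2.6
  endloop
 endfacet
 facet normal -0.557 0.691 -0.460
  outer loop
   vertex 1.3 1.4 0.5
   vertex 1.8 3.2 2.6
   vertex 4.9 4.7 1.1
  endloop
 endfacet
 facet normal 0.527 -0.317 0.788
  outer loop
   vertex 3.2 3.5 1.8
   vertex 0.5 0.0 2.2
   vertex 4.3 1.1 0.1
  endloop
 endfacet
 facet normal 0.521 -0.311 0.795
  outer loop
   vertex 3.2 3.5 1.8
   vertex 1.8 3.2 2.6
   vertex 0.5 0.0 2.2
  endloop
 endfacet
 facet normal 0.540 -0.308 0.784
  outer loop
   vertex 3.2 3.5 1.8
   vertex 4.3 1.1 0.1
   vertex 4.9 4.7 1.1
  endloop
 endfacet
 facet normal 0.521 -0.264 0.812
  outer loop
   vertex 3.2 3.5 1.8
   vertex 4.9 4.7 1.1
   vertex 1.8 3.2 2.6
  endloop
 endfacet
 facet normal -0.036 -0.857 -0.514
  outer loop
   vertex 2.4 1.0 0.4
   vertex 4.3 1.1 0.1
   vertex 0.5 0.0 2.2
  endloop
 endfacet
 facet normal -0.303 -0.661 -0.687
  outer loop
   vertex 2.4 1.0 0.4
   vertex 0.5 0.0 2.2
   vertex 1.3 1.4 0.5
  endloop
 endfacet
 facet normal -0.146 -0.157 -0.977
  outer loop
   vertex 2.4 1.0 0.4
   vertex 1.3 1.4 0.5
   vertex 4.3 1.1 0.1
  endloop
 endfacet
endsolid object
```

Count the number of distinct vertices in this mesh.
7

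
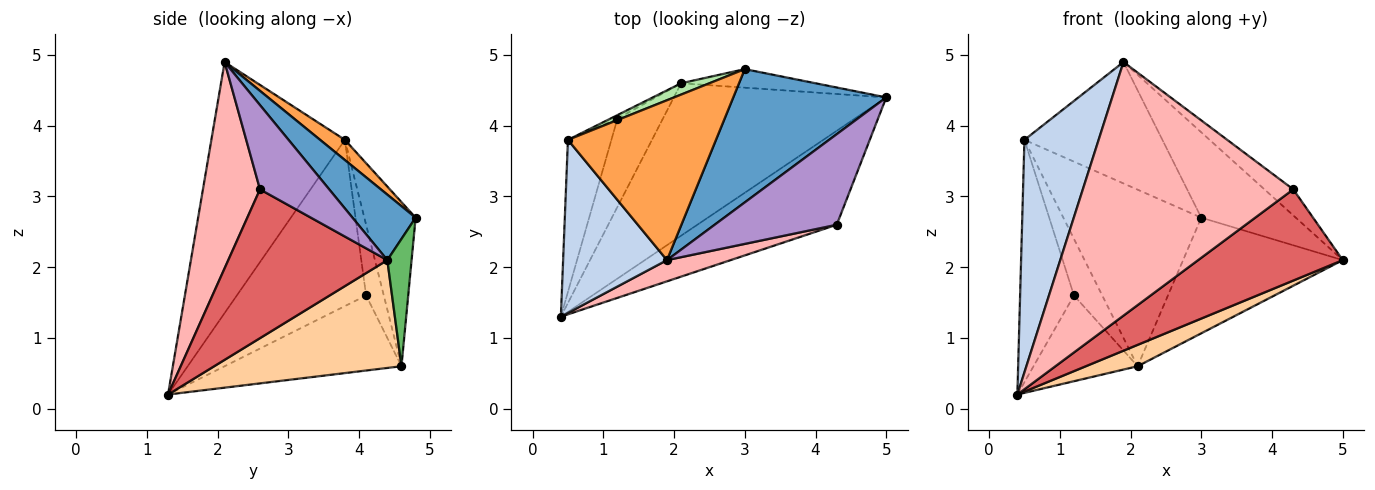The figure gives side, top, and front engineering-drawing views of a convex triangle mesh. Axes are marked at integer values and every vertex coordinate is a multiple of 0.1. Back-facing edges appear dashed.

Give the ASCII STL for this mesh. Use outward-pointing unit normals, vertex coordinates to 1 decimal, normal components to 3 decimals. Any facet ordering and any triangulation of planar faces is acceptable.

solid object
 facet normal 0.339 0.507 0.792
  outer loop
   vertex 1.9 2.1 4.9
   vertex 5.0 4.4 2.1
   vertex 3.0 4.8 2.7
  endloop
 endfacet
 facet normal -0.822 -0.457 0.340
  outer loop
   vertex 0.5 3.8 3.8
   vertex 0.4 1.3 0.2
   vertex 1.9 2.1 4.9
  endloop
 endfacet
 facet normal 0.108 0.601 0.792
  outer loop
   vertex 0.5 3.8 3.8
   vertex 1.9 2.1 4.9
   vertex 3.0 4.8 2.7
  endloop
 endfacet
 facet normal 0.449 -0.124 -0.885
  outer loop
   vertex 2.1 4.6 0.6
   vertex 5.0 4.4 2.1
   vertex 0.4 1.3 0.2
  endloop
 endfacet
 facet normal 0.148 0.976 -0.157
  outer loop
   vertex 2.1 4.6 0.6
   vertex 3.0 4.8 2.7
   vertex 5.0 4.4 2.1
  endloop
 endfacet
 facet normal -0.348 0.936 0.060
  outer loop
   vertex 2.1 4.6 0.6
   vertex 0.5 3.8 3.8
   vertex 3.0 4.8 2.7
  endloop
 endfacet
 facet normal 0.608 -0.553 -0.570
  outer loop
   vertex 4.3 2.6 3.1
   vertex 0.4 1.3 0.2
   vertex 5.0 4.4 2.1
  endloop
 endfacet
 facet normal 0.261 -0.962 0.081
  outer loop
   vertex 4.3 2.6 3.1
   vertex 1.9 2.1 4.9
   vertex 0.4 1.3 0.2
  endloop
 endfacet
 facet normal 0.553 0.230 0.801
  outer loop
   vertex 4.3 2.6 3.1
   vertex 5.0 4.4 2.1
   vertex 1.9 2.1 4.9
  endloop
 endfacet
 facet normal -0.897 0.374 -0.235
  outer loop
   vertex 1.2 4.1 1.6
   vertex 0.4 1.3 0.2
   vertex 0.5 3.8 3.8
  endloop
 endfacet
 facet normal -0.764 0.450 -0.463
  outer loop
   vertex 1.2 4.1 1.6
   vertex 2.1 4.6 0.6
   vertex 0.4 1.3 0.2
  endloop
 endfacet
 facet normal -0.529 0.847 -0.053
  outer loop
   vertex 1.2 4.1 1.6
   vertex 0.5 3.8 3.8
   vertex 2.1 4.6 0.6
  endloop
 endfacet
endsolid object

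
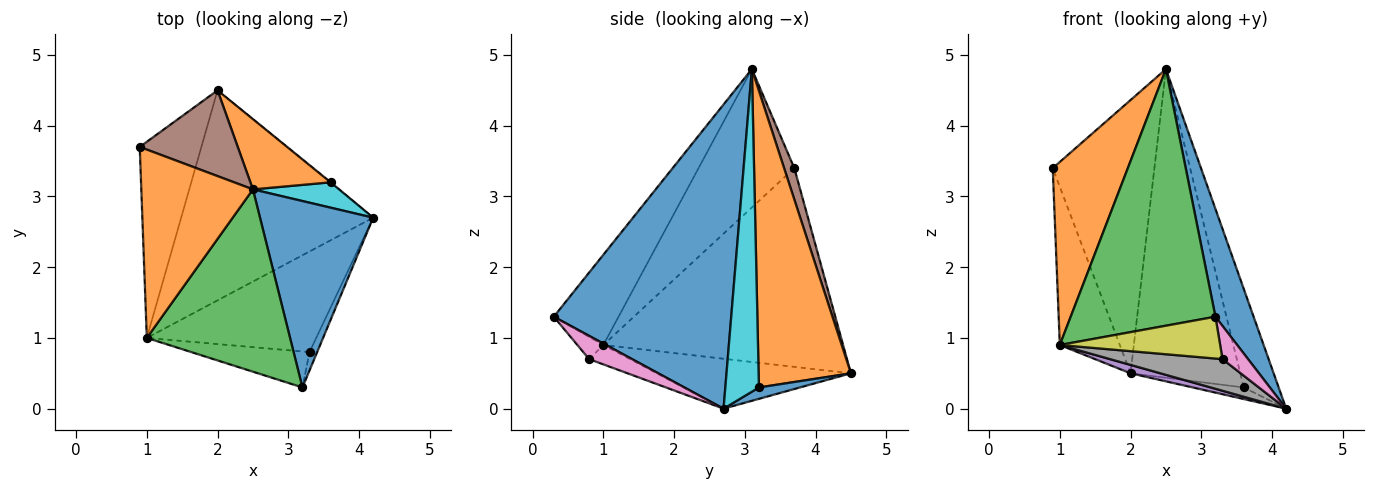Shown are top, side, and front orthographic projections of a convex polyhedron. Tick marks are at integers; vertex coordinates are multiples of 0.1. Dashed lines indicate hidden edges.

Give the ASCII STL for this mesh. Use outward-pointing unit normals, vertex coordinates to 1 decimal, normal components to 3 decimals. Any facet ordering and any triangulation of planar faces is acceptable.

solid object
 facet normal 0.919 -0.198 0.342
  outer loop
   vertex 2.5 3.1 4.8
   vertex 3.2 0.3 1.3
   vertex 4.2 2.7 0.0
  endloop
 endfacet
 facet normal -0.664 -0.521 0.536
  outer loop
   vertex 1.0 1.0 0.9
   vertex 2.5 3.1 4.8
   vertex 0.9 3.7 3.4
  endloop
 endfacet
 facet normal -0.343 -0.766 0.544
  outer loop
   vertex 1.0 1.0 0.9
   vertex 3.2 0.3 1.3
   vertex 2.5 3.1 4.8
  endloop
 endfacet
 facet normal -0.929 0.232 -0.288
  outer loop
   vertex 2.0 4.5 0.5
   vertex 1.0 1.0 0.9
   vertex 0.9 3.7 3.4
  endloop
 endfacet
 facet normal -0.251 -0.039 -0.967
  outer loop
   vertex 2.0 4.5 0.5
   vertex 4.2 2.7 0.0
   vertex 1.0 1.0 0.9
  endloop
 endfacet
 facet normal 0.095 0.950 0.298
  outer loop
   vertex 2.0 4.5 0.5
   vertex 0.9 3.7 3.4
   vertex 2.5 3.1 4.8
  endloop
 endfacet
 facet normal 0.827 -0.492 -0.272
  outer loop
   vertex 3.3 0.8 0.7
   vertex 4.2 2.7 0.0
   vertex 3.2 0.3 1.3
  endloop
 endfacet
 facet normal -0.108 -0.298 -0.948
  outer loop
   vertex 3.3 0.8 0.7
   vertex 1.0 1.0 0.9
   vertex 4.2 2.7 0.0
  endloop
 endfacet
 facet normal -0.122 -0.752 -0.647
  outer loop
   vertex 3.3 0.8 0.7
   vertex 3.2 0.3 1.3
   vertex 1.0 1.0 0.9
  endloop
 endfacet
 facet normal 0.682 0.709 0.182
  outer loop
   vertex 3.6 3.2 0.3
   vertex 2.5 3.1 4.8
   vertex 4.2 2.7 0.0
  endloop
 endfacet
 facet normal 0.627 0.778 -0.043
  outer loop
   vertex 3.6 3.2 0.3
   vertex 4.2 2.7 0.0
   vertex 2.0 4.5 0.5
  endloop
 endfacet
 facet normal 0.634 0.754 0.172
  outer loop
   vertex 3.6 3.2 0.3
   vertex 2.0 4.5 0.5
   vertex 2.5 3.1 4.8
  endloop
 endfacet
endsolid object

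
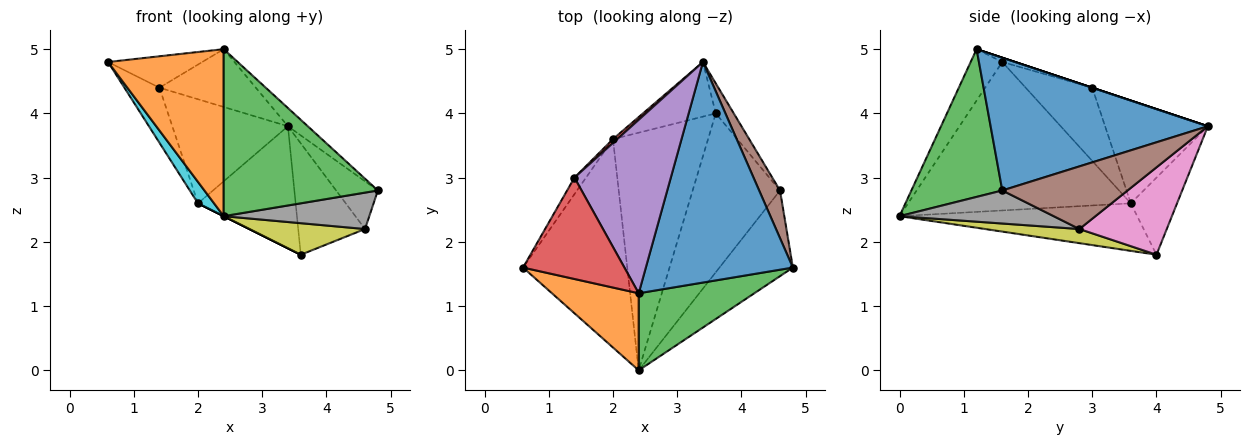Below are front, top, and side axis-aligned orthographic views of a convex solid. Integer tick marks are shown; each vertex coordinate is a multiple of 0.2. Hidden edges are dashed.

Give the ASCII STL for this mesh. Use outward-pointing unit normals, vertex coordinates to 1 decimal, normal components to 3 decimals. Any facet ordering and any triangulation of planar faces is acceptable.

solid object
 facet normal 0.669 0.061 0.741
  outer loop
   vertex 2.4 1.2 5.0
   vertex 4.8 1.6 2.8
   vertex 3.4 4.8 3.8
  endloop
 endfacet
 facet normal -0.241 -0.881 0.407
  outer loop
   vertex 2.4 1.2 5.0
   vertex 0.6 1.6 4.8
   vertex 2.4 0.0 2.4
  endloop
 endfacet
 facet normal 0.472 -0.800 0.369
  outer loop
   vertex 2.4 1.2 5.0
   vertex 2.4 0.0 2.4
   vertex 4.8 1.6 2.8
  endloop
 endfacet
 facet normal -0.040 0.296 0.954
  outer loop
   vertex 1.4 3.0 4.4
   vertex 0.6 1.6 4.8
   vertex 2.4 1.2 5.0
  endloop
 endfacet
 facet normal 0.000 0.316 0.949
  outer loop
   vertex 1.4 3.0 4.4
   vertex 2.4 1.2 5.0
   vertex 3.4 4.8 3.8
  endloop
 endfacet
 facet normal 0.905 0.302 0.302
  outer loop
   vertex 4.6 2.8 2.2
   vertex 3.4 4.8 3.8
   vertex 4.8 1.6 2.8
  endloop
 endfacet
 facet normal 0.784 0.599 -0.161
  outer loop
   vertex 4.6 2.8 2.2
   vertex 3.6 4.0 1.8
   vertex 3.4 4.8 3.8
  endloop
 endfacet
 facet normal 0.383 -0.361 -0.850
  outer loop
   vertex 4.6 2.8 2.2
   vertex 4.8 1.6 2.8
   vertex 2.4 0.0 2.4
  endloop
 endfacet
 facet normal 0.157 -0.192 -0.969
  outer loop
   vertex 4.6 2.8 2.2
   vertex 2.4 0.0 2.4
   vertex 3.6 4.0 1.8
  endloop
 endfacet
 facet normal -0.817 -0.059 -0.574
  outer loop
   vertex 2.0 3.6 2.6
   vertex 2.4 0.0 2.4
   vertex 0.6 1.6 4.8
  endloop
 endfacet
 facet normal -0.447 0.000 -0.894
  outer loop
   vertex 2.0 3.6 2.6
   vertex 3.6 4.0 1.8
   vertex 2.4 0.0 2.4
  endloop
 endfacet
 facet normal -0.876 0.461 -0.138
  outer loop
   vertex 2.0 3.6 2.6
   vertex 0.6 1.6 4.8
   vertex 1.4 3.0 4.4
  endloop
 endfacet
 facet normal -0.397 0.838 -0.375
  outer loop
   vertex 2.0 3.6 2.6
   vertex 3.4 4.8 3.8
   vertex 3.6 4.0 1.8
  endloop
 endfacet
 facet normal -0.664 0.747 0.028
  outer loop
   vertex 2.0 3.6 2.6
   vertex 1.4 3.0 4.4
   vertex 3.4 4.8 3.8
  endloop
 endfacet
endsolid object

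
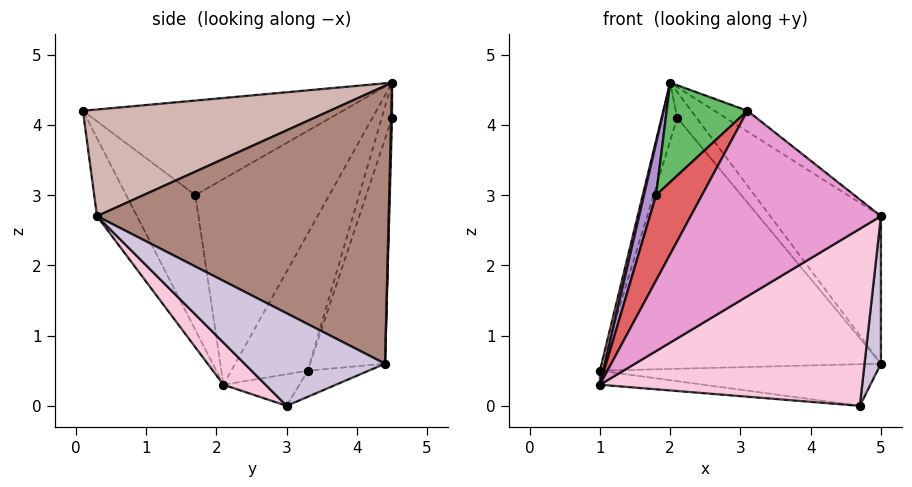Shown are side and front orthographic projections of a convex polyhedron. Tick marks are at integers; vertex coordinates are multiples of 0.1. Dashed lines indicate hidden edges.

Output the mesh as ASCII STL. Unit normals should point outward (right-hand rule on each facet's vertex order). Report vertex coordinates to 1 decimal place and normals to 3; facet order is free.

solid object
 facet normal -0.090 0.408 -0.908
  outer loop
   vertex 4.7 3.0 0.0
   vertex 1.0 3.3 0.5
   vertex 5.0 4.4 0.6
  endloop
 endfacet
 facet normal -0.252 0.939 -0.236
  outer loop
   vertex 2.1 4.5 4.1
   vertex 5.0 4.4 0.6
   vertex 1.0 3.3 0.5
  endloop
 endfacet
 facet normal -0.547 0.830 -0.109
  outer loop
   vertex 2.1 4.5 4.1
   vertex 1.0 3.3 0.5
   vertex 2.0 4.5 4.6
  endloop
 endfacet
 facet normal 0.045 0.999 0.009
  outer loop
   vertex 2.1 4.5 4.1
   vertex 2.0 4.5 4.6
   vertex 5.0 4.4 0.6
  endloop
 endfacet
 facet normal -0.805 -0.250 0.538
  outer loop
   vertex 1.8 1.7 3.0
   vertex 3.1 0.1 4.2
   vertex 2.0 4.5 4.6
  endloop
 endfacet
 facet normal -0.119 0.163 -0.979
  outer loop
   vertex 1.0 2.1 0.3
   vertex 1.0 3.3 0.5
   vertex 4.7 3.0 0.0
  endloop
 endfacet
 facet normal -0.822 -0.546 0.163
  outer loop
   vertex 1.0 2.1 0.3
   vertex 3.1 0.1 4.2
   vertex 1.8 1.7 3.0
  endloop
 endfacet
 facet normal -0.968 -0.041 0.248
  outer loop
   vertex 1.0 2.1 0.3
   vertex 2.0 4.5 4.6
   vertex 1.0 3.3 0.5
  endloop
 endfacet
 facet normal -0.959 -0.087 0.271
  outer loop
   vertex 1.0 2.1 0.3
   vertex 1.8 1.7 3.0
   vertex 2.0 4.5 4.6
  endloop
 endfacet
 facet normal 0.969 -0.113 -0.221
  outer loop
   vertex 5.0 0.3 2.7
   vertex 4.7 3.0 0.0
   vertex 5.0 4.4 0.6
  endloop
 endfacet
 facet normal 0.769 0.292 0.569
  outer loop
   vertex 5.0 0.3 2.7
   vertex 5.0 4.4 0.6
   vertex 2.0 4.5 4.6
  endloop
 endfacet
 facet normal 0.612 0.082 0.786
  outer loop
   vertex 5.0 0.3 2.7
   vertex 2.0 4.5 4.6
   vertex 3.1 0.1 4.2
  endloop
 endfacet
 facet normal -0.192 -0.911 -0.364
  outer loop
   vertex 5.0 0.3 2.7
   vertex 3.1 0.1 4.2
   vertex 1.0 2.1 0.3
  endloop
 endfacet
 facet normal 0.112 -0.696 -0.709
  outer loop
   vertex 5.0 0.3 2.7
   vertex 1.0 2.1 0.3
   vertex 4.7 3.0 0.0
  endloop
 endfacet
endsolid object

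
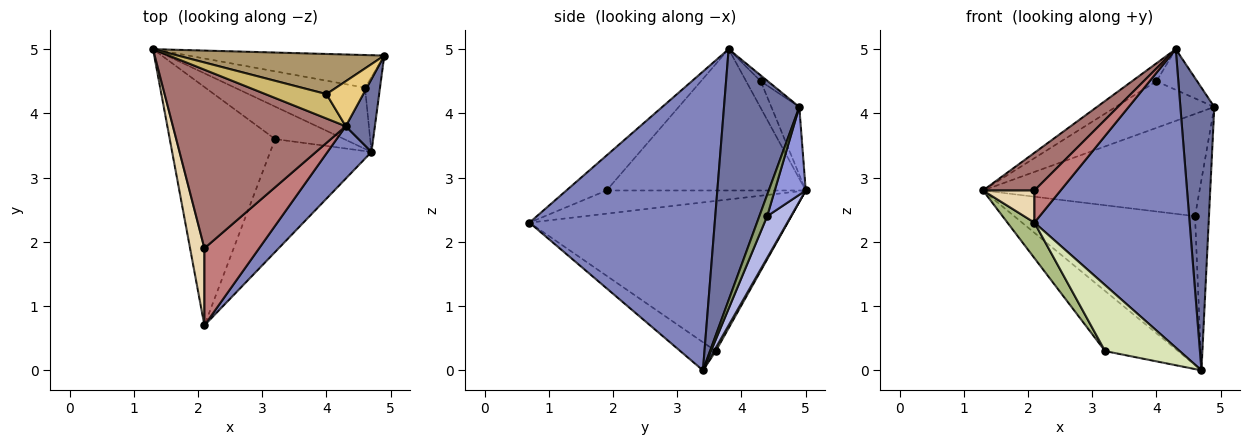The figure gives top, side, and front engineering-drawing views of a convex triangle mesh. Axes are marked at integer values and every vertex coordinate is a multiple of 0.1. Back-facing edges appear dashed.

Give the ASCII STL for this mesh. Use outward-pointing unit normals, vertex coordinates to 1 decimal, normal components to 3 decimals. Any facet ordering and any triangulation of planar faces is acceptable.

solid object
 facet normal 0.907 -0.408 0.105
  outer loop
   vertex 4.3 3.8 5.0
   vertex 4.7 3.4 0.0
   vertex 4.9 4.9 4.1
  endloop
 endfacet
 facet normal 0.762 -0.638 0.112
  outer loop
   vertex 4.3 3.8 5.0
   vertex 2.1 0.7 2.3
   vertex 4.7 3.4 0.0
  endloop
 endfacet
 facet normal 0.135 0.944 -0.301
  outer loop
   vertex 4.6 4.4 2.4
   vertex 1.3 5.0 2.8
   vertex 4.9 4.9 4.1
  endloop
 endfacet
 facet normal 0.121 0.918 -0.377
  outer loop
   vertex 4.6 4.4 2.4
   vertex 4.7 3.4 0.0
   vertex 1.3 5.0 2.8
  endloop
 endfacet
 facet normal 0.463 0.825 -0.324
  outer loop
   vertex 4.6 4.4 2.4
   vertex 4.9 4.9 4.1
   vertex 4.7 3.4 0.0
  endloop
 endfacet
 facet normal -0.816 -0.085 -0.572
  outer loop
   vertex 3.2 3.6 0.3
   vertex 2.1 0.7 2.3
   vertex 1.3 5.0 2.8
  endloop
 endfacet
 facet normal 0.022 0.879 -0.476
  outer loop
   vertex 3.2 3.6 0.3
   vertex 1.3 5.0 2.8
   vertex 4.7 3.4 0.0
  endloop
 endfacet
 facet normal -0.233 -0.491 -0.840
  outer loop
   vertex 3.2 3.6 0.3
   vertex 4.7 3.4 0.0
   vertex 2.1 0.7 2.3
  endloop
 endfacet
 facet normal -0.210 0.741 0.638
  outer loop
   vertex 4.0 4.3 4.5
   vertex 4.9 4.9 4.1
   vertex 1.3 5.0 2.8
  endloop
 endfacet
 facet normal -0.333 0.559 0.759
  outer loop
   vertex 4.0 4.3 4.5
   vertex 1.3 5.0 2.8
   vertex 4.3 3.8 5.0
  endloop
 endfacet
 facet normal -0.117 0.666 0.736
  outer loop
   vertex 4.0 4.3 4.5
   vertex 4.3 3.8 5.0
   vertex 4.9 4.9 4.1
  endloop
 endfacet
 facet normal -0.830 -0.214 0.514
  outer loop
   vertex 2.1 1.9 2.8
   vertex 1.3 5.0 2.8
   vertex 2.1 0.7 2.3
  endloop
 endfacet
 facet normal -0.625 -0.161 0.764
  outer loop
   vertex 2.1 1.9 2.8
   vertex 4.3 3.8 5.0
   vertex 1.3 5.0 2.8
  endloop
 endfacet
 facet normal -0.509 -0.331 0.795
  outer loop
   vertex 2.1 1.9 2.8
   vertex 2.1 0.7 2.3
   vertex 4.3 3.8 5.0
  endloop
 endfacet
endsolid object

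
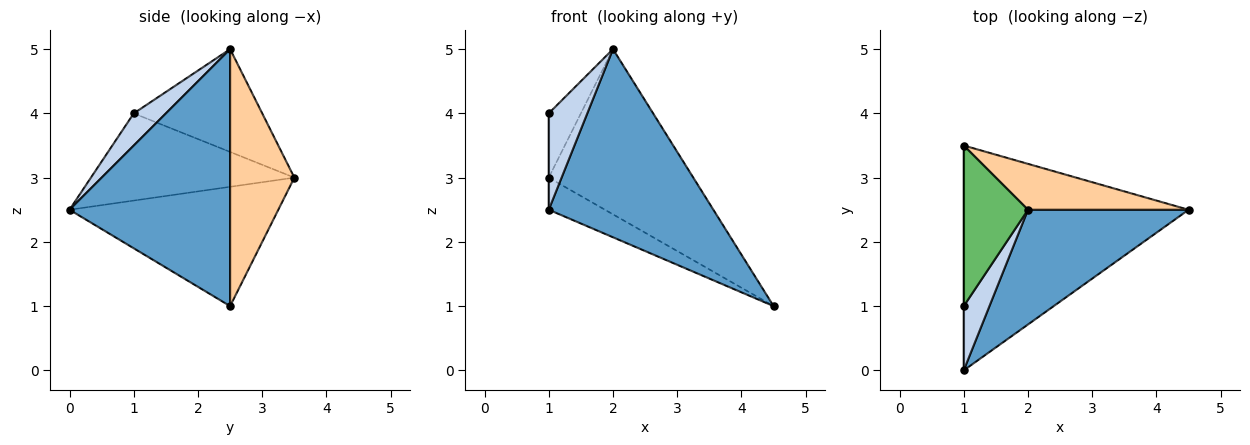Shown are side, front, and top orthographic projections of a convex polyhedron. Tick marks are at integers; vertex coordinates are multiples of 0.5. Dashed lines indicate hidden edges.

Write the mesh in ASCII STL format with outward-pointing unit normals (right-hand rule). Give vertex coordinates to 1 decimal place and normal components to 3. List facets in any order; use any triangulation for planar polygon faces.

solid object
 facet normal 0.640 -0.656 0.400
  outer loop
   vertex 2.0 2.5 5.0
   vertex 1.0 0.0 2.5
   vertex 4.5 2.5 1.0
  endloop
 endfacet
 facet normal 0.570 -0.684 0.456
  outer loop
   vertex 1.0 1.0 4.0
   vertex 1.0 0.0 2.5
   vertex 2.0 2.5 5.0
  endloop
 endfacet
 facet normal -0.465 0.125 -0.876
  outer loop
   vertex 1.0 3.5 3.0
   vertex 4.5 2.5 1.0
   vertex 1.0 0.0 2.5
  endloop
 endfacet
 facet normal 0.394 0.886 0.246
  outer loop
   vertex 1.0 3.5 3.0
   vertex 2.0 2.5 5.0
   vertex 4.5 2.5 1.0
  endloop
 endfacet
 facet normal -0.830 0.207 0.518
  outer loop
   vertex 1.0 3.5 3.0
   vertex 1.0 1.0 4.0
   vertex 2.0 2.5 5.0
  endloop
 endfacet
 facet normal -1.000 0.000 0.000
  outer loop
   vertex 1.0 3.5 3.0
   vertex 1.0 0.0 2.5
   vertex 1.0 1.0 4.0
  endloop
 endfacet
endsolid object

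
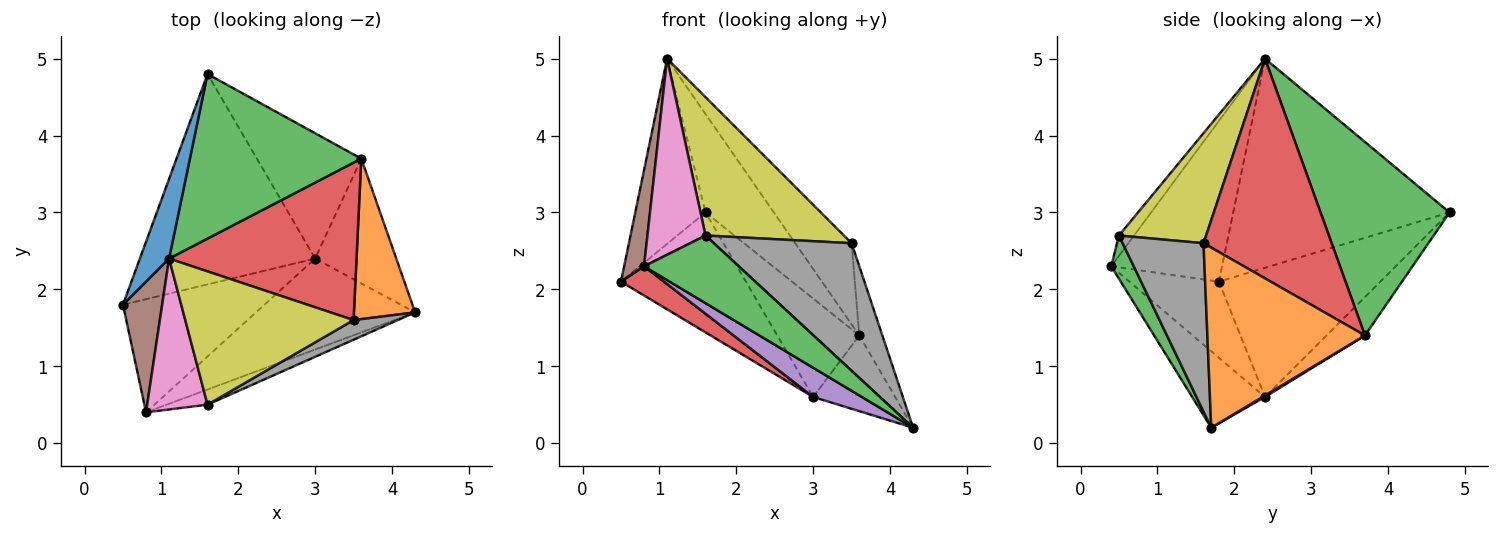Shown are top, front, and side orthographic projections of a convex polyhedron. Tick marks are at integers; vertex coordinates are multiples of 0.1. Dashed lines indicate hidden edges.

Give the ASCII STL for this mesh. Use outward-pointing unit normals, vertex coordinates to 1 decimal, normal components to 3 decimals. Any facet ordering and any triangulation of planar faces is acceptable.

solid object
 facet normal -0.943 0.306 0.132
  outer loop
   vertex 1.1 2.4 5.0
   vertex 1.6 4.8 3.0
   vertex 0.5 1.8 2.1
  endloop
 endfacet
 facet normal -0.539 0.417 -0.732
  outer loop
   vertex 3.0 2.4 0.6
   vertex 0.5 1.8 2.1
   vertex 1.6 4.8 3.0
  endloop
 endfacet
 facet normal 0.225 -0.951 -0.213
  outer loop
   vertex 0.8 0.4 2.3
   vertex 4.3 1.7 0.2
   vertex 1.6 0.5 2.7
  endloop
 endfacet
 facet normal -0.462 -0.222 -0.859
  outer loop
   vertex 0.8 0.4 2.3
   vertex 0.5 1.8 2.1
   vertex 3.0 2.4 0.6
  endloop
 endfacet
 facet normal -0.416 -0.278 -0.866
  outer loop
   vertex 0.8 0.4 2.3
   vertex 3.0 2.4 0.6
   vertex 4.3 1.7 0.2
  endloop
 endfacet
 facet normal -0.957 -0.172 0.234
  outer loop
   vertex 0.8 0.4 2.3
   vertex 1.1 2.4 5.0
   vertex 0.5 1.8 2.1
  endloop
 endfacet
 facet normal -0.202 -0.776 0.597
  outer loop
   vertex 0.8 0.4 2.3
   vertex 1.6 0.5 2.7
   vertex 1.1 2.4 5.0
  endloop
 endfacet
 facet normal 0.502 -0.855 0.132
  outer loop
   vertex 3.5 1.6 2.6
   vertex 1.6 0.5 2.7
   vertex 4.3 1.7 0.2
  endloop
 endfacet
 facet normal 0.413 -0.656 0.632
  outer loop
   vertex 3.5 1.6 2.6
   vertex 1.1 2.4 5.0
   vertex 1.6 0.5 2.7
  endloop
 endfacet
 facet normal 0.016 0.519 -0.855
  outer loop
   vertex 3.6 3.7 1.4
   vertex 4.3 1.7 0.2
   vertex 3.0 2.4 0.6
  endloop
 endfacet
 facet normal -0.278 0.593 -0.755
  outer loop
   vertex 3.6 3.7 1.4
   vertex 3.0 2.4 0.6
   vertex 1.6 4.8 3.0
  endloop
 endfacet
 facet normal 0.938 0.137 0.318
  outer loop
   vertex 3.6 3.7 1.4
   vertex 3.5 1.6 2.6
   vertex 4.3 1.7 0.2
  endloop
 endfacet
 facet normal 0.696 0.369 0.616
  outer loop
   vertex 3.6 3.7 1.4
   vertex 1.6 4.8 3.0
   vertex 1.1 2.4 5.0
  endloop
 endfacet
 facet normal 0.721 0.317 0.616
  outer loop
   vertex 3.6 3.7 1.4
   vertex 1.1 2.4 5.0
   vertex 3.5 1.6 2.6
  endloop
 endfacet
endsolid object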